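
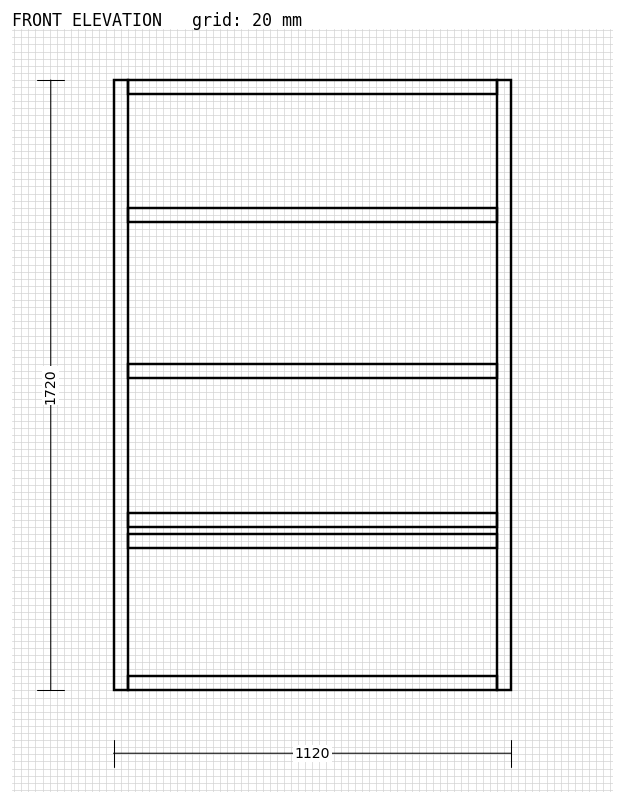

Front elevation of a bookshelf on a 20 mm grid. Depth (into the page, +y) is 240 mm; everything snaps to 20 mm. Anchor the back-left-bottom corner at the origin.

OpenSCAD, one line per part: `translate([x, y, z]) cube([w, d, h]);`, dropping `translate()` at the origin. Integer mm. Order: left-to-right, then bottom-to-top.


cube([40, 240, 1720]);
translate([40, 0, 0]) cube([1040, 240, 40]);
translate([40, 0, 400]) cube([1040, 240, 40]);
translate([40, 0, 460]) cube([1040, 240, 40]);
translate([40, 0, 880]) cube([1040, 240, 40]);
translate([40, 0, 1320]) cube([1040, 240, 40]);
translate([40, 0, 1680]) cube([1040, 240, 40]);
translate([1080, 0, 0]) cube([40, 240, 1720]);


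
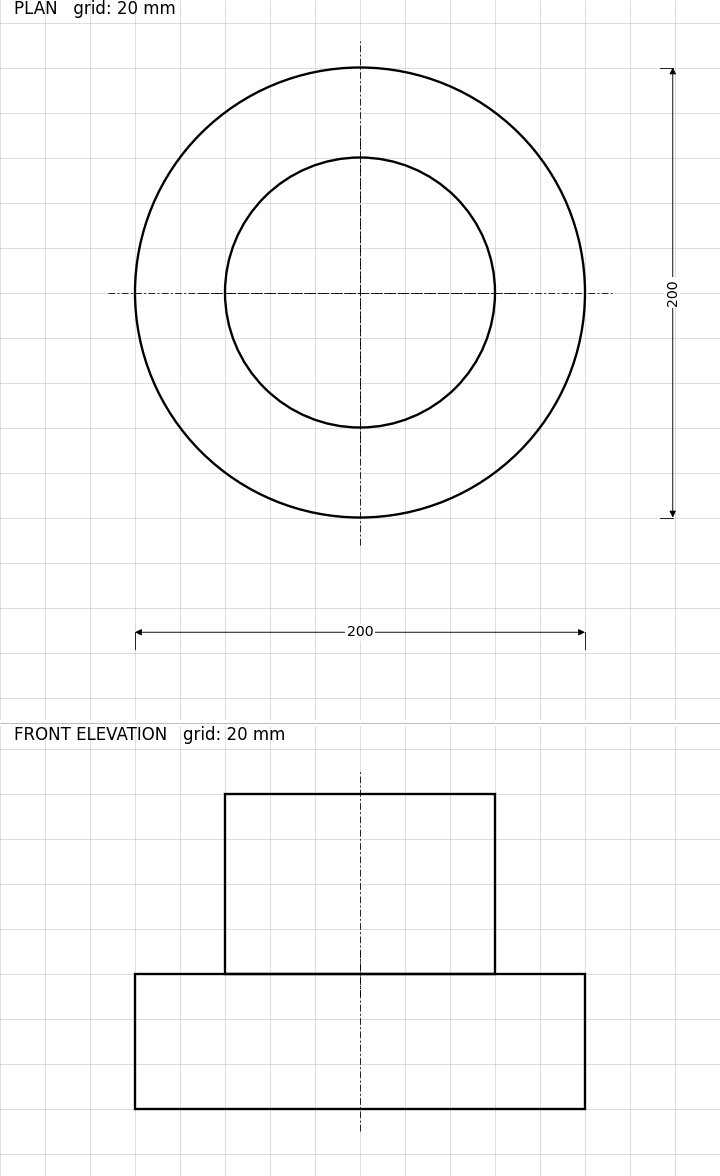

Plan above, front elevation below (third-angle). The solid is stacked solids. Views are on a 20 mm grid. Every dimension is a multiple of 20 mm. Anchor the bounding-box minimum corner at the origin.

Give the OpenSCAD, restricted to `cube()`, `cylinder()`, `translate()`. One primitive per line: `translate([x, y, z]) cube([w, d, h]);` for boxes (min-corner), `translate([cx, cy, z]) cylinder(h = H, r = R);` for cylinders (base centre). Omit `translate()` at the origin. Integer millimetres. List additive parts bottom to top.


translate([100, 100, 0]) cylinder(h = 60, r = 100);
translate([100, 100, 60]) cylinder(h = 80, r = 60);


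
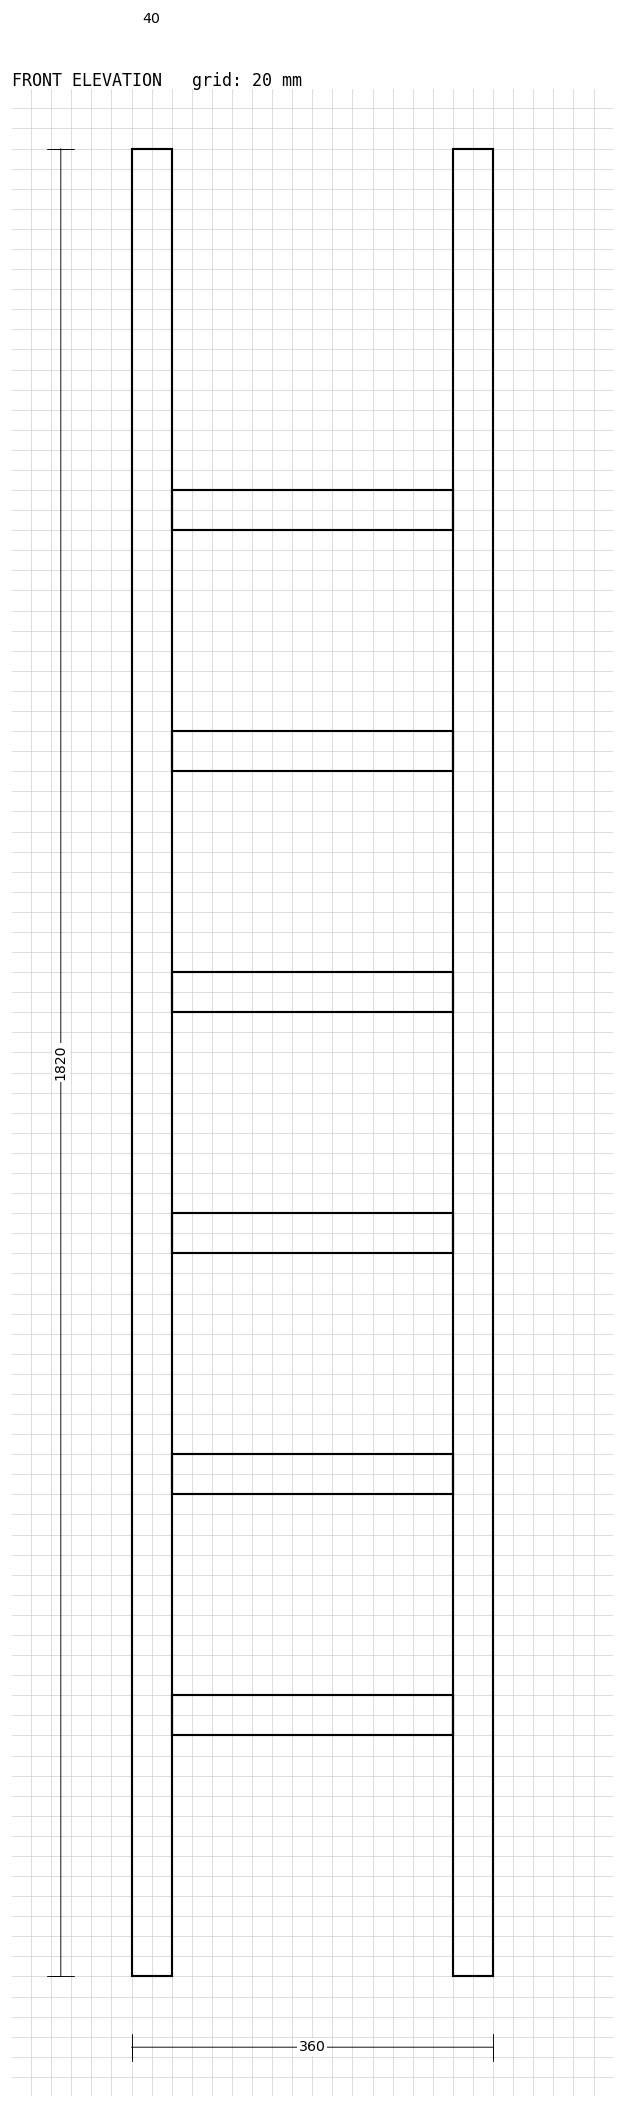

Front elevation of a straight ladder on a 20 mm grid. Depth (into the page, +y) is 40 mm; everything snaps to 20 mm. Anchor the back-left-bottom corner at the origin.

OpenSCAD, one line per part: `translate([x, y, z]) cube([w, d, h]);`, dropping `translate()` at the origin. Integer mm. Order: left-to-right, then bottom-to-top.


cube([40, 40, 1820]);
translate([40, 0, 240]) cube([280, 40, 40]);
translate([40, 0, 480]) cube([280, 40, 40]);
translate([40, 0, 720]) cube([280, 40, 40]);
translate([40, 0, 960]) cube([280, 40, 40]);
translate([40, 0, 1200]) cube([280, 40, 40]);
translate([40, 0, 1440]) cube([280, 40, 40]);
translate([320, 0, 0]) cube([40, 40, 1820]);


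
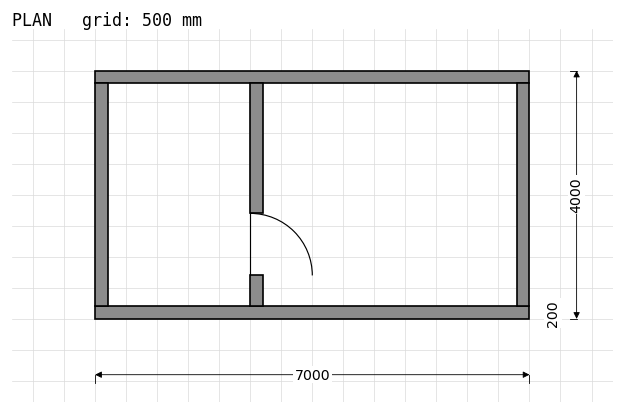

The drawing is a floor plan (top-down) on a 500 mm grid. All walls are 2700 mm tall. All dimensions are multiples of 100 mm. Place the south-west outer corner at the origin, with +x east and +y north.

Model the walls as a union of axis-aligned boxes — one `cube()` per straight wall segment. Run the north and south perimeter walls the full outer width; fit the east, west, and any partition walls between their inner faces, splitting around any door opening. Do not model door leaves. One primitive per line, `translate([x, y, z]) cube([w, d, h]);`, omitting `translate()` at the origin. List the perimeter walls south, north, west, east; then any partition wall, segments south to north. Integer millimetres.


cube([7000, 200, 2700]);
translate([0, 3800, 0]) cube([7000, 200, 2700]);
translate([0, 200, 0]) cube([200, 3600, 2700]);
translate([6800, 200, 0]) cube([200, 3600, 2700]);
translate([2500, 200, 0]) cube([200, 500, 2700]);
translate([2500, 1700, 0]) cube([200, 2100, 2700]);


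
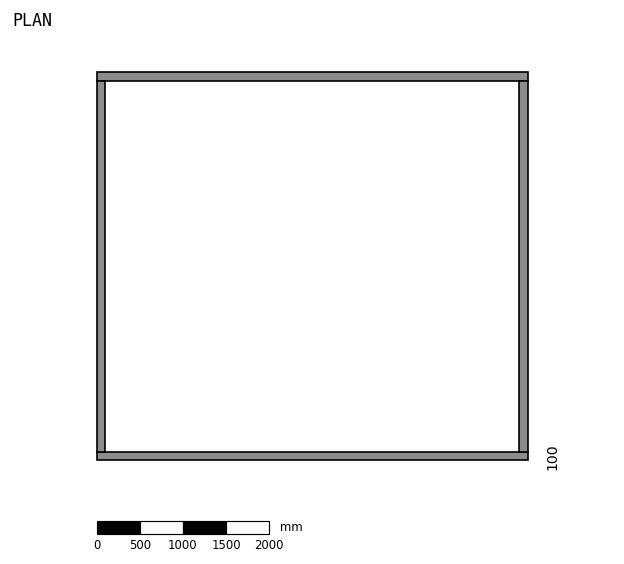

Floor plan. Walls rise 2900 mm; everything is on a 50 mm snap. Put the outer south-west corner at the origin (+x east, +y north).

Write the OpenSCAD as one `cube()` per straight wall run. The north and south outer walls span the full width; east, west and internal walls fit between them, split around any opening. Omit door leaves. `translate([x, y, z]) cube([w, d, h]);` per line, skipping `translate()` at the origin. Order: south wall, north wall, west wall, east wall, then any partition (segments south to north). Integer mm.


cube([5000, 100, 2900]);
translate([0, 4400, 0]) cube([5000, 100, 2900]);
translate([0, 100, 0]) cube([100, 4300, 2900]);
translate([4900, 100, 0]) cube([100, 4300, 2900]);


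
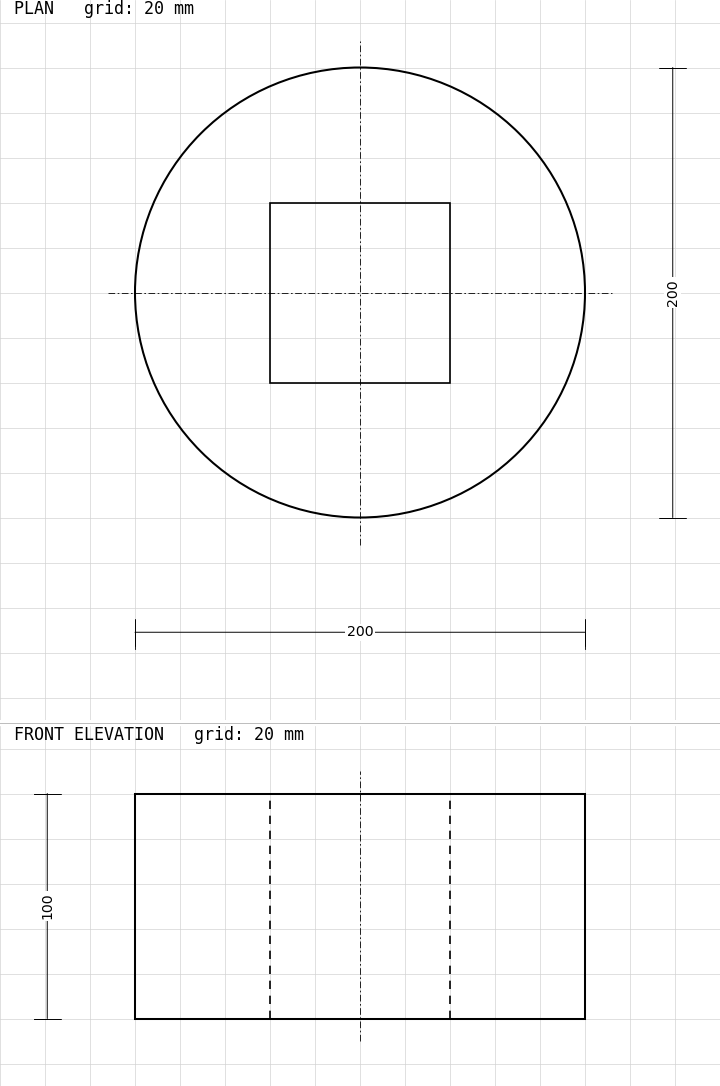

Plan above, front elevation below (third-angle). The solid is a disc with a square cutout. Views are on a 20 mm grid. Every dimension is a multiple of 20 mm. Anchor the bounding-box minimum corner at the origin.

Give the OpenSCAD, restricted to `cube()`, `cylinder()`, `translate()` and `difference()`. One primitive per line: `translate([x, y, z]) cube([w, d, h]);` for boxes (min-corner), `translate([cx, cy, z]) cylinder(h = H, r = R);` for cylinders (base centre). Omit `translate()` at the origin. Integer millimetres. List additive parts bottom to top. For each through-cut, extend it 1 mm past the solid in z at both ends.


difference() {
  translate([100, 100, 0]) cylinder(h = 100, r = 100);
  translate([60, 60, -1]) cube([80, 80, 102]);
}


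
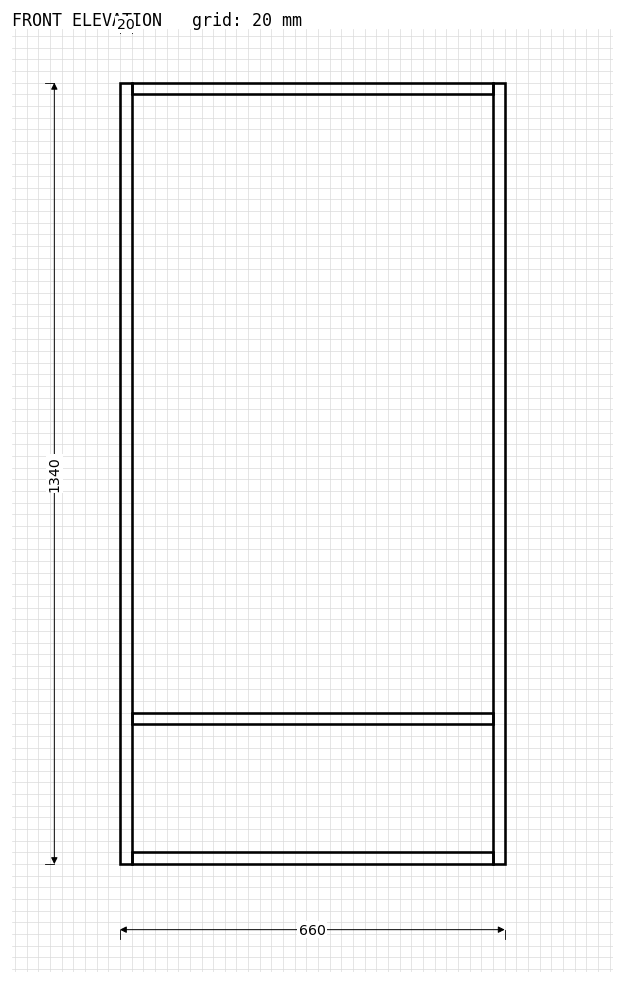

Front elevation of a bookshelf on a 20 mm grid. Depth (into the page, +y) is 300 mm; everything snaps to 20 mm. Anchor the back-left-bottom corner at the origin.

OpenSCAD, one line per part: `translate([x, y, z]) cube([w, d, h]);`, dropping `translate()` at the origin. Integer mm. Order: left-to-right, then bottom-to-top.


cube([20, 300, 1340]);
translate([20, 0, 0]) cube([620, 300, 20]);
translate([20, 0, 240]) cube([620, 300, 20]);
translate([20, 0, 1320]) cube([620, 300, 20]);
translate([640, 0, 0]) cube([20, 300, 1340]);


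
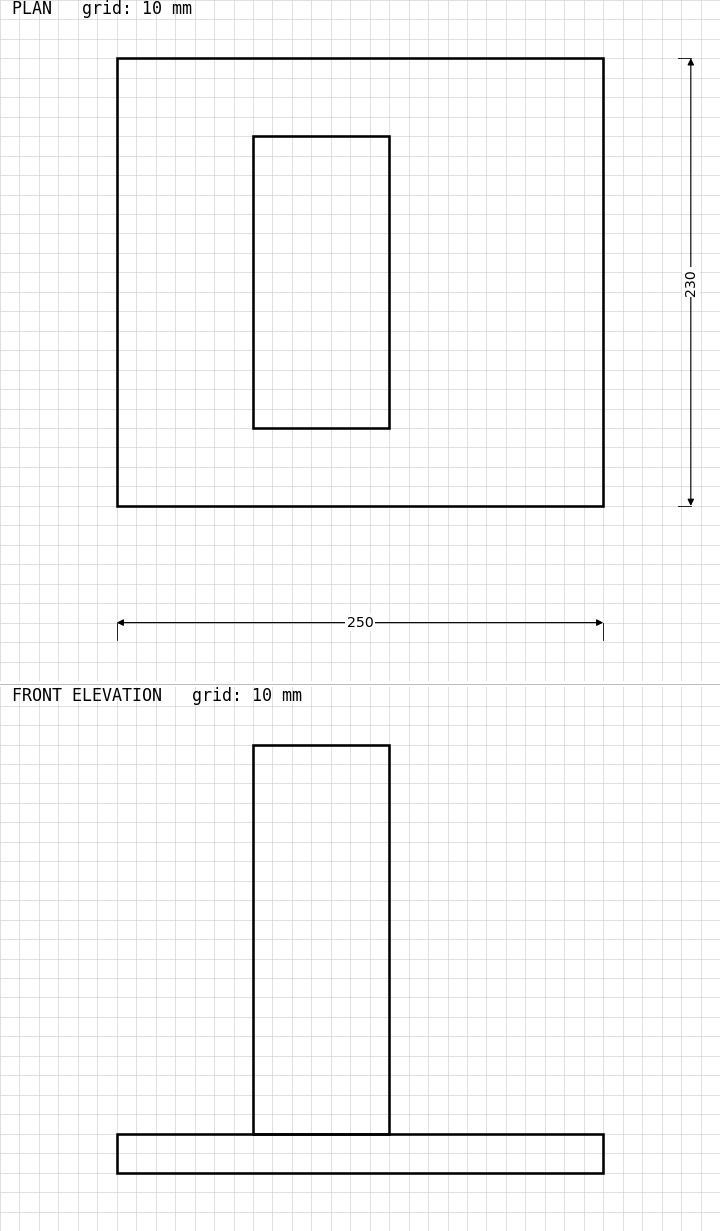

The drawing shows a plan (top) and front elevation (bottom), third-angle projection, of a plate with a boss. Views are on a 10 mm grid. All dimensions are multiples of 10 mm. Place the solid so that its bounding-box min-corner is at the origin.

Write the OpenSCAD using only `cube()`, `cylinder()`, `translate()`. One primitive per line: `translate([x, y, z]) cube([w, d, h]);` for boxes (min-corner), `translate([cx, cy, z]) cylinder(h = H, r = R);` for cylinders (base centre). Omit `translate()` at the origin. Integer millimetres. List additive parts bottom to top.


cube([250, 230, 20]);
translate([70, 40, 20]) cube([70, 150, 200]);


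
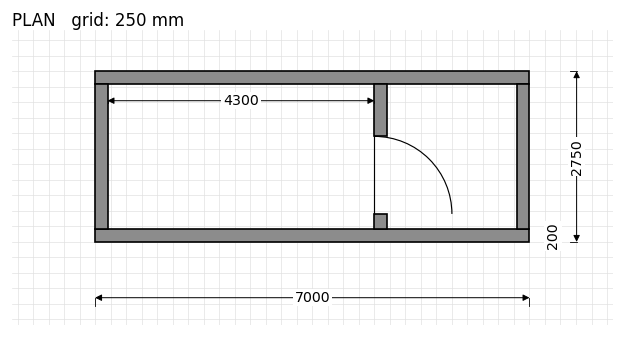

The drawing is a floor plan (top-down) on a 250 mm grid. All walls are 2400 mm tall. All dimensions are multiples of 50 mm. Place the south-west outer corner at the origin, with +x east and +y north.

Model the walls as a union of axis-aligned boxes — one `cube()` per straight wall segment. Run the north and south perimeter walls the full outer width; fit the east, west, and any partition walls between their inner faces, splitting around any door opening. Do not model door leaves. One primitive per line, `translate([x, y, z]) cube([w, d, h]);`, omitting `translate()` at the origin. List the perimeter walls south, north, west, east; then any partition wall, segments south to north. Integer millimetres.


cube([7000, 200, 2400]);
translate([0, 2550, 0]) cube([7000, 200, 2400]);
translate([0, 200, 0]) cube([200, 2350, 2400]);
translate([6800, 200, 0]) cube([200, 2350, 2400]);
translate([4500, 200, 0]) cube([200, 250, 2400]);
translate([4500, 1700, 0]) cube([200, 850, 2400]);


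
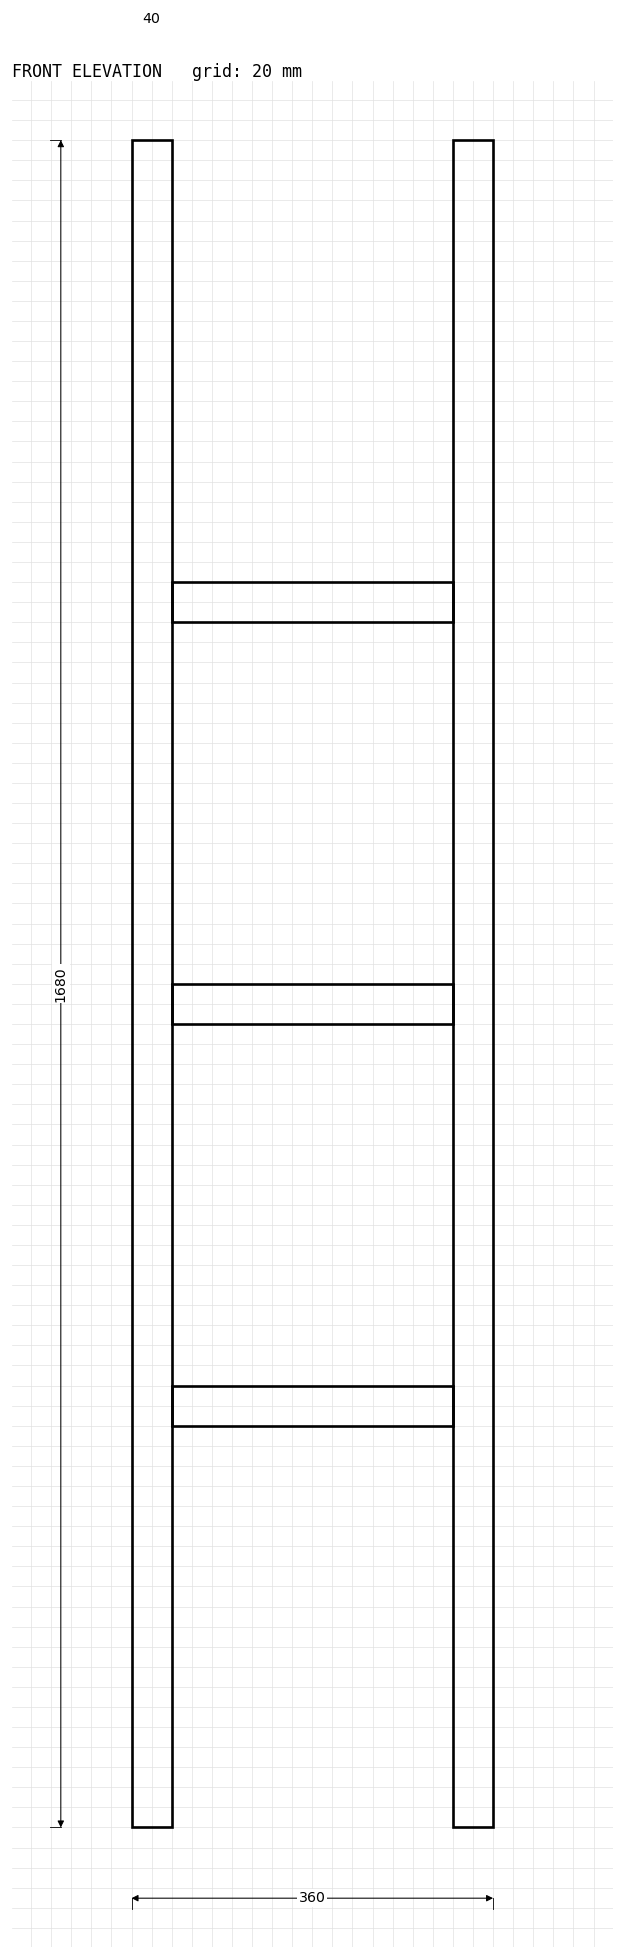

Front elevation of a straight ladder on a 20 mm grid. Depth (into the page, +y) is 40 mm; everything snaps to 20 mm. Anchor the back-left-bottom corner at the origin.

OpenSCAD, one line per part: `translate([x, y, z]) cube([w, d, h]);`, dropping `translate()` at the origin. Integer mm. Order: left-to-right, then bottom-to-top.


cube([40, 40, 1680]);
translate([40, 0, 400]) cube([280, 40, 40]);
translate([40, 0, 800]) cube([280, 40, 40]);
translate([40, 0, 1200]) cube([280, 40, 40]);
translate([320, 0, 0]) cube([40, 40, 1680]);


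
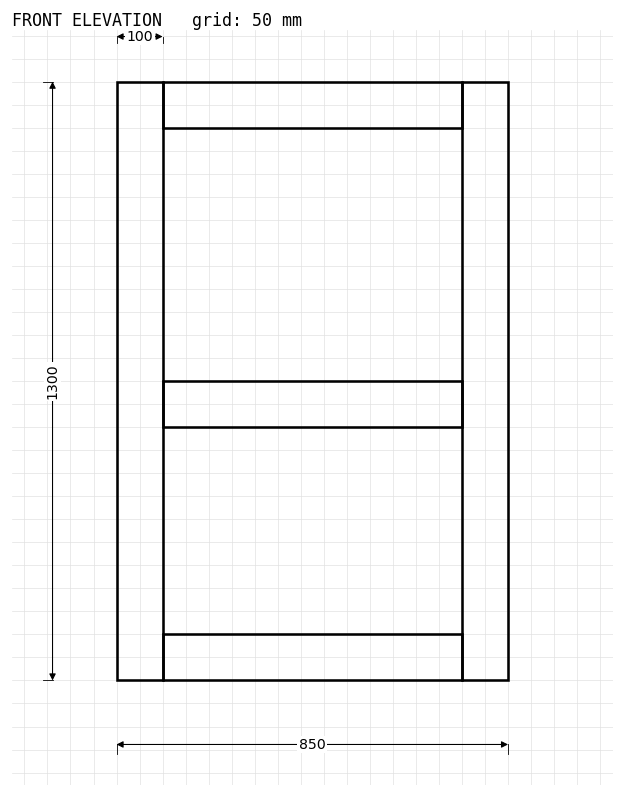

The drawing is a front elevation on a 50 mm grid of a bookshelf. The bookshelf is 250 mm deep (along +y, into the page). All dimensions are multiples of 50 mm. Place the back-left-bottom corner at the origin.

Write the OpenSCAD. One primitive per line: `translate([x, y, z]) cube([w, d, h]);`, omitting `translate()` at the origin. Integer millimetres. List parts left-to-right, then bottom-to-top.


cube([100, 250, 1300]);
translate([100, 0, 0]) cube([650, 250, 100]);
translate([100, 0, 550]) cube([650, 250, 100]);
translate([100, 0, 1200]) cube([650, 250, 100]);
translate([750, 0, 0]) cube([100, 250, 1300]);


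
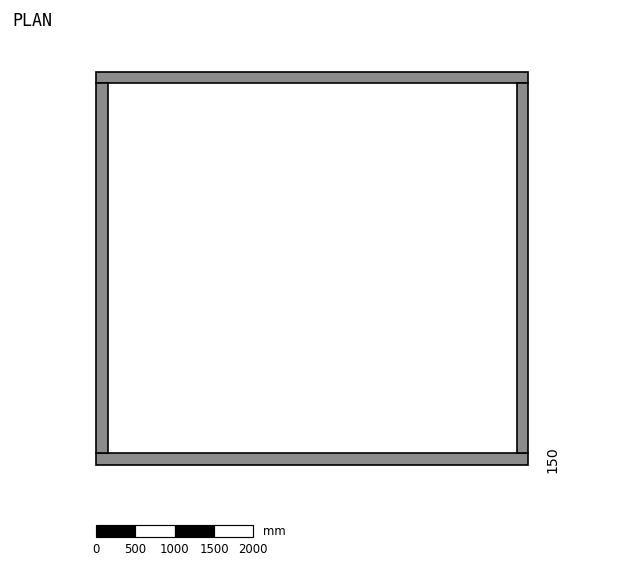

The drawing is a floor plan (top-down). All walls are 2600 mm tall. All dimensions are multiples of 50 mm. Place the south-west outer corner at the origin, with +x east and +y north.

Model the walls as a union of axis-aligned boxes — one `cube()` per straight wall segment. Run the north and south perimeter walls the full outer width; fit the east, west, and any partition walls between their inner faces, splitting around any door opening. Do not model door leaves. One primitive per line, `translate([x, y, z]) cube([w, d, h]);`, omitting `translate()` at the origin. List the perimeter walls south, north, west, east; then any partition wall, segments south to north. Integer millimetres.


cube([5500, 150, 2600]);
translate([0, 4850, 0]) cube([5500, 150, 2600]);
translate([0, 150, 0]) cube([150, 4700, 2600]);
translate([5350, 150, 0]) cube([150, 4700, 2600]);


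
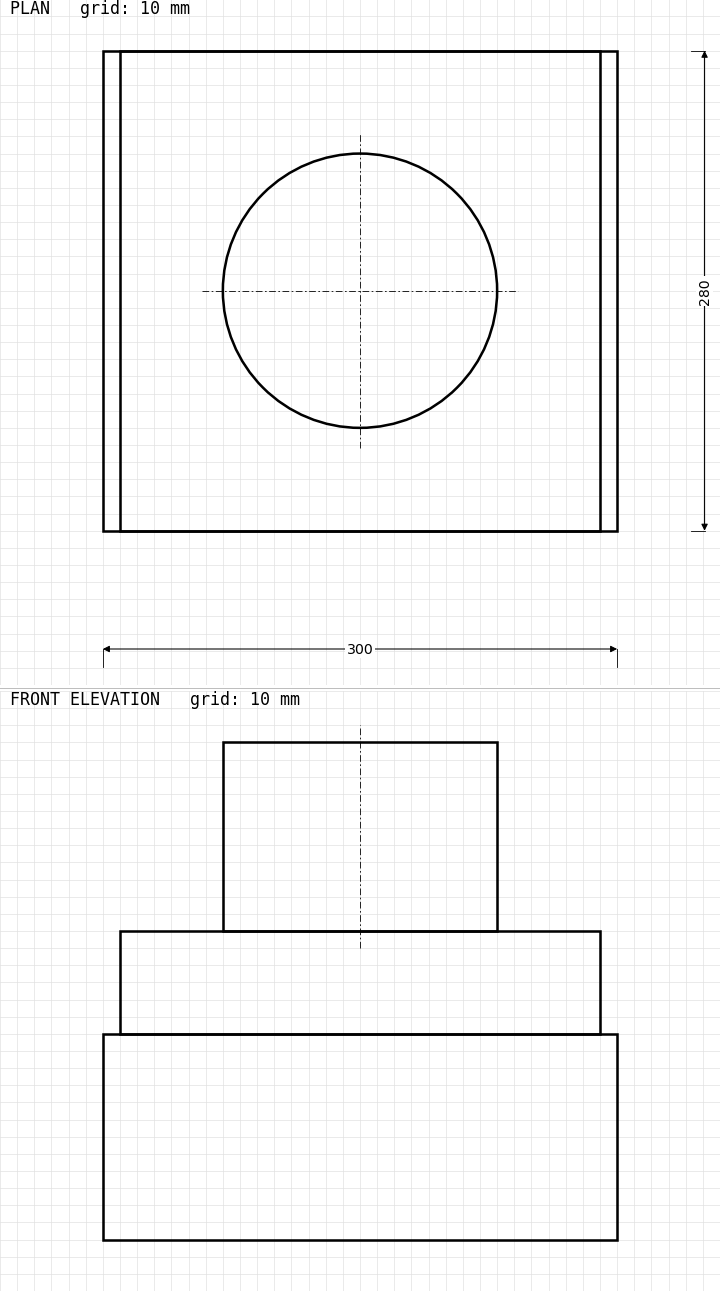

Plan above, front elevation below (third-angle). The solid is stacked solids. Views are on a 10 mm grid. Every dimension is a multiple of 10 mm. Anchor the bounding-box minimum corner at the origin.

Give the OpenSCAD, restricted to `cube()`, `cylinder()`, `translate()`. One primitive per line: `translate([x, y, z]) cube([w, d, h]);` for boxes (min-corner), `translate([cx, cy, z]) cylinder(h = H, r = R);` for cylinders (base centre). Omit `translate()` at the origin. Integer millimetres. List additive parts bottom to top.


cube([300, 280, 120]);
translate([10, 0, 120]) cube([280, 280, 60]);
translate([150, 140, 180]) cylinder(h = 110, r = 80);


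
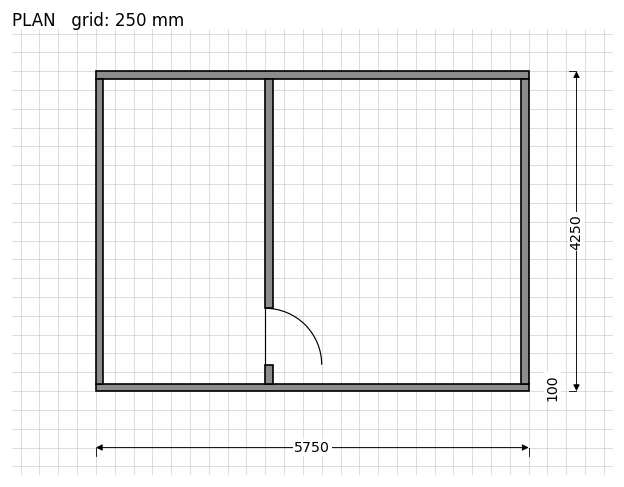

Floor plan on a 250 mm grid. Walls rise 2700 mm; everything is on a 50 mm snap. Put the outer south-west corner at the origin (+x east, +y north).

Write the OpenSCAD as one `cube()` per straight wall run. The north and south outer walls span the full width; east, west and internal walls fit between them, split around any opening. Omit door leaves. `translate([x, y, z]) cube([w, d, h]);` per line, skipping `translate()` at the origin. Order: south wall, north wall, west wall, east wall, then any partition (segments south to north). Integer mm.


cube([5750, 100, 2700]);
translate([0, 4150, 0]) cube([5750, 100, 2700]);
translate([0, 100, 0]) cube([100, 4050, 2700]);
translate([5650, 100, 0]) cube([100, 4050, 2700]);
translate([2250, 100, 0]) cube([100, 250, 2700]);
translate([2250, 1100, 0]) cube([100, 3050, 2700]);


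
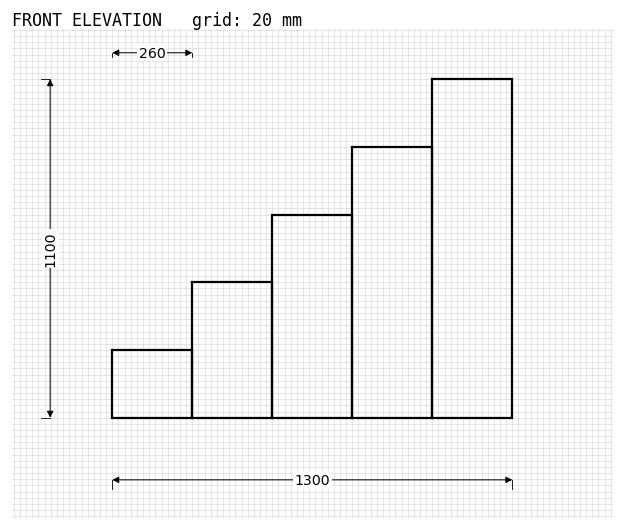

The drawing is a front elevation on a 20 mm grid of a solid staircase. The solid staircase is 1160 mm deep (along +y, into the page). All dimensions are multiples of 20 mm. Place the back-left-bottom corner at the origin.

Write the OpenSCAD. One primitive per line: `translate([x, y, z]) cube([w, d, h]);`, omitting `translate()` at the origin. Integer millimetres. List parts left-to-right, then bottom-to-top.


cube([260, 1160, 220]);
translate([260, 0, 0]) cube([260, 1160, 440]);
translate([520, 0, 0]) cube([260, 1160, 660]);
translate([780, 0, 0]) cube([260, 1160, 880]);
translate([1040, 0, 0]) cube([260, 1160, 1100]);


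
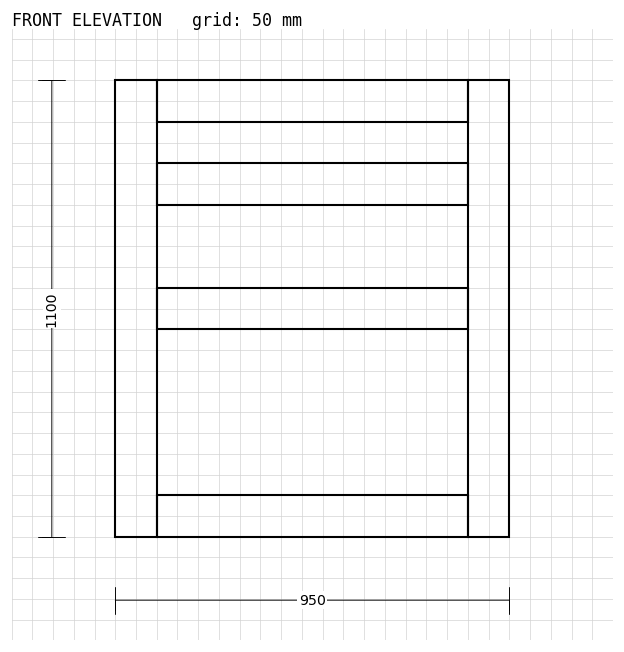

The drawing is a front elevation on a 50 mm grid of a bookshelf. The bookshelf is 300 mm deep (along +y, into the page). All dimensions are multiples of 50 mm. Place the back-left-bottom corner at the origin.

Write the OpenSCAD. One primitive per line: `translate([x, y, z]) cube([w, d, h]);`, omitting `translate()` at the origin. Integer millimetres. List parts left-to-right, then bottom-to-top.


cube([100, 300, 1100]);
translate([100, 0, 0]) cube([750, 300, 100]);
translate([100, 0, 500]) cube([750, 300, 100]);
translate([100, 0, 800]) cube([750, 300, 100]);
translate([100, 0, 1000]) cube([750, 300, 100]);
translate([850, 0, 0]) cube([100, 300, 1100]);


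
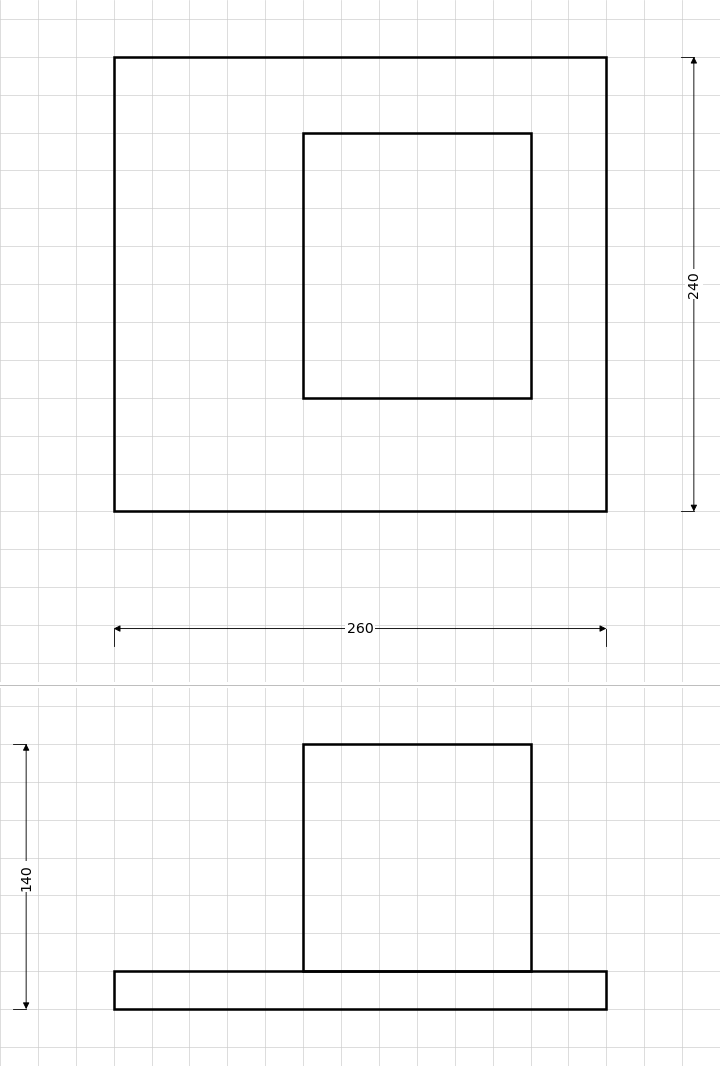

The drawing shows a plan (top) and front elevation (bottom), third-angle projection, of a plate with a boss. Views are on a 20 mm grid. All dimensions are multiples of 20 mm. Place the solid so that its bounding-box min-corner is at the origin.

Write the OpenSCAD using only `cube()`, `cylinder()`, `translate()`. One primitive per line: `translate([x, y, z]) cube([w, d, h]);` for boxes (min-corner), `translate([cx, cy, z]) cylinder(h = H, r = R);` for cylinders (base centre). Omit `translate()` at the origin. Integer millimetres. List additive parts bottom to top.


cube([260, 240, 20]);
translate([100, 60, 20]) cube([120, 140, 120]);


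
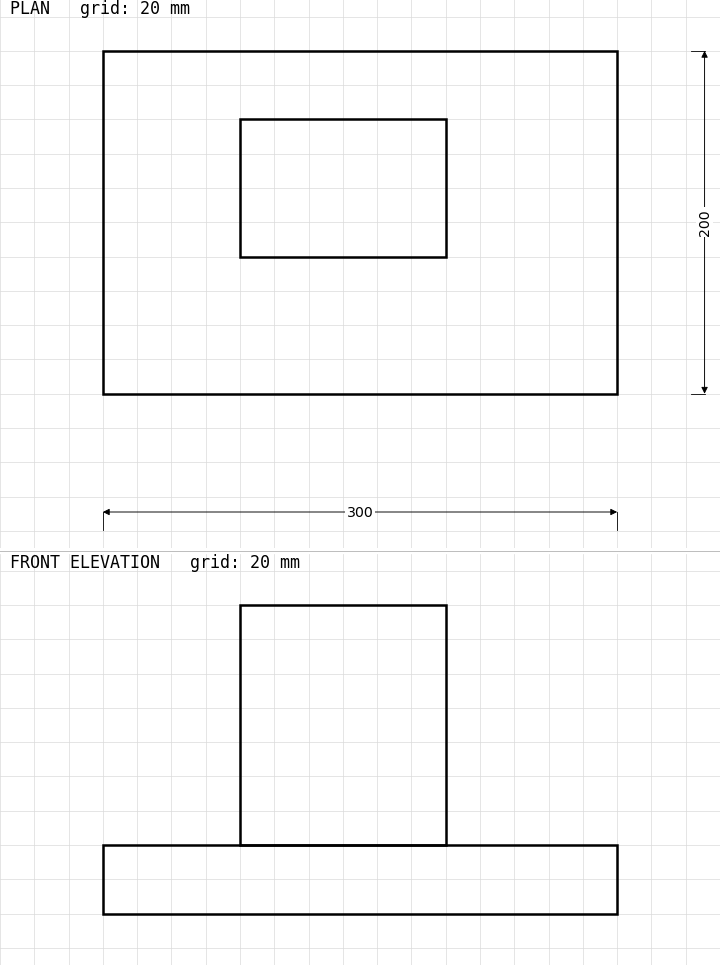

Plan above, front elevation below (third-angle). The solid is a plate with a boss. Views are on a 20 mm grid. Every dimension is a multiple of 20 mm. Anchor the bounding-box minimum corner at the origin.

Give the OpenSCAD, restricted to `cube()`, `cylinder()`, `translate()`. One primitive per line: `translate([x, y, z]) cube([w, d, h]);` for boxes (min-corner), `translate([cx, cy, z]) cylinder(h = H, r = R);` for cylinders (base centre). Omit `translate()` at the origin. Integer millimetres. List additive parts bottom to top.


cube([300, 200, 40]);
translate([80, 80, 40]) cube([120, 80, 140]);


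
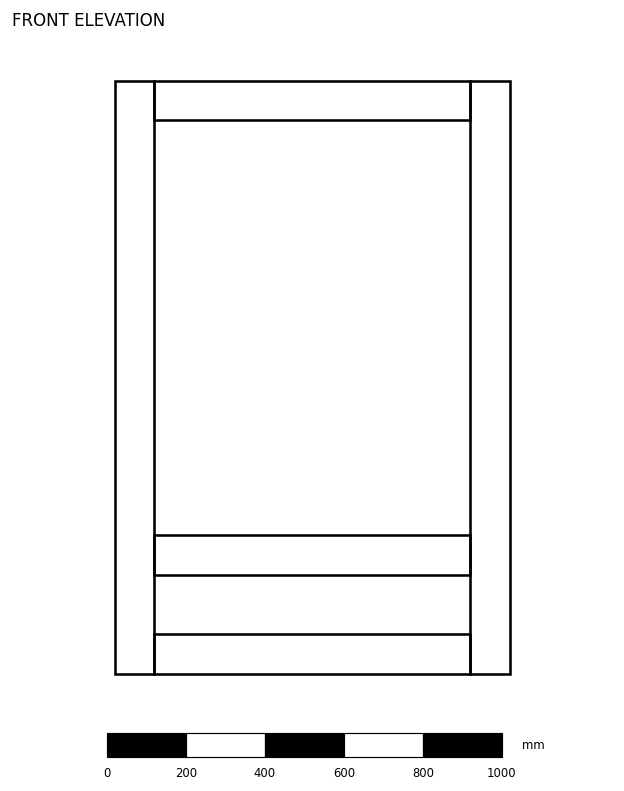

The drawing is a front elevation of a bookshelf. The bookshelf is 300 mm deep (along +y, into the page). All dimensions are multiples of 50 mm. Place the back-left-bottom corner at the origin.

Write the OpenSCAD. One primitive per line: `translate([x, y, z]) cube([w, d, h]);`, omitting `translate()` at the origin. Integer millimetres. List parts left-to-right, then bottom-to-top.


cube([100, 300, 1500]);
translate([100, 0, 0]) cube([800, 300, 100]);
translate([100, 0, 250]) cube([800, 300, 100]);
translate([100, 0, 1400]) cube([800, 300, 100]);
translate([900, 0, 0]) cube([100, 300, 1500]);


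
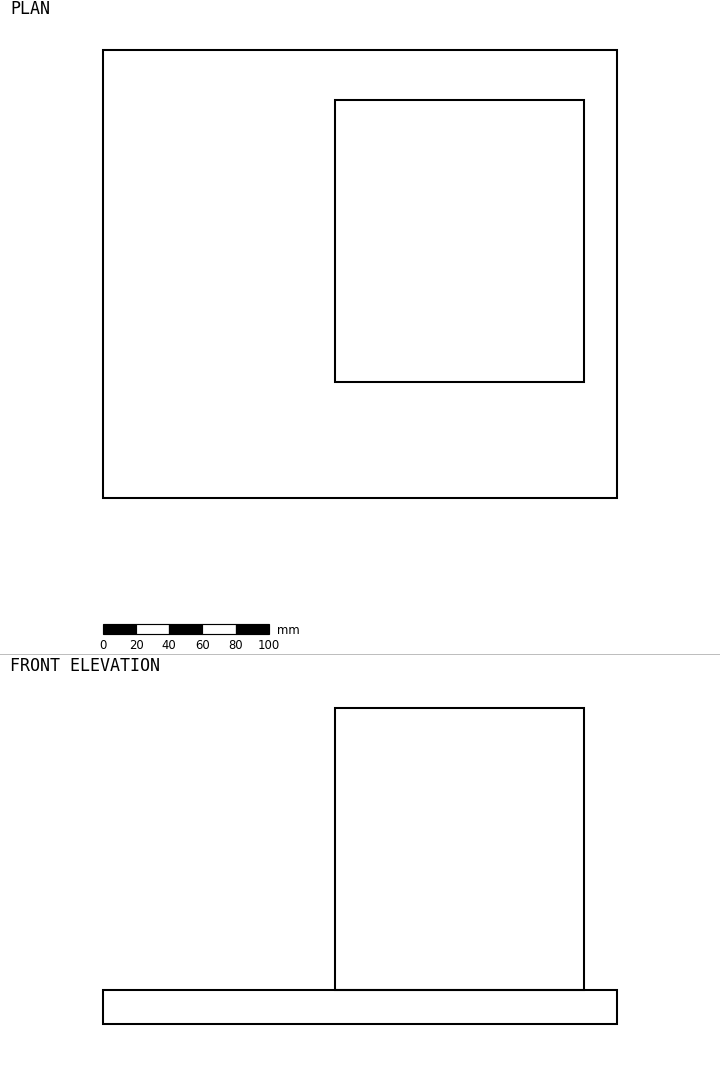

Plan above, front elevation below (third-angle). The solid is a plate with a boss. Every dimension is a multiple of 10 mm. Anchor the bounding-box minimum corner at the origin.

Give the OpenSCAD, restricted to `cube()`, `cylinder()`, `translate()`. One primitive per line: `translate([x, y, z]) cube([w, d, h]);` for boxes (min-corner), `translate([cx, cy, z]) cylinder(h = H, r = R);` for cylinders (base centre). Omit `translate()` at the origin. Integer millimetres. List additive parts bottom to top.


cube([310, 270, 20]);
translate([140, 70, 20]) cube([150, 170, 170]);


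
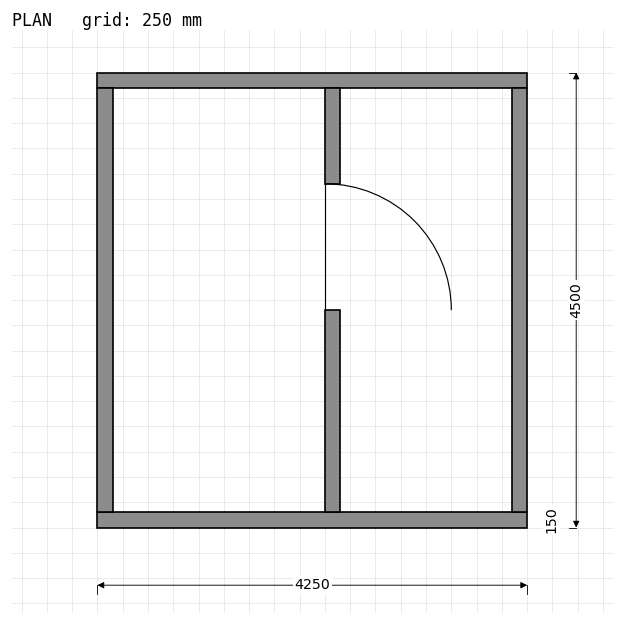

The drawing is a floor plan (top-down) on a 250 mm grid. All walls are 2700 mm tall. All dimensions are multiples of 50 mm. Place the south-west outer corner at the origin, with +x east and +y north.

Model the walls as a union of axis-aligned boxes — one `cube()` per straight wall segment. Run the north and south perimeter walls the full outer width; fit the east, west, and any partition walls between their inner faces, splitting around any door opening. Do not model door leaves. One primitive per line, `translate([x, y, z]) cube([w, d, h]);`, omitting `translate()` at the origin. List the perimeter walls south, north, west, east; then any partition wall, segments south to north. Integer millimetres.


cube([4250, 150, 2700]);
translate([0, 4350, 0]) cube([4250, 150, 2700]);
translate([0, 150, 0]) cube([150, 4200, 2700]);
translate([4100, 150, 0]) cube([150, 4200, 2700]);
translate([2250, 150, 0]) cube([150, 2000, 2700]);
translate([2250, 3400, 0]) cube([150, 950, 2700]);


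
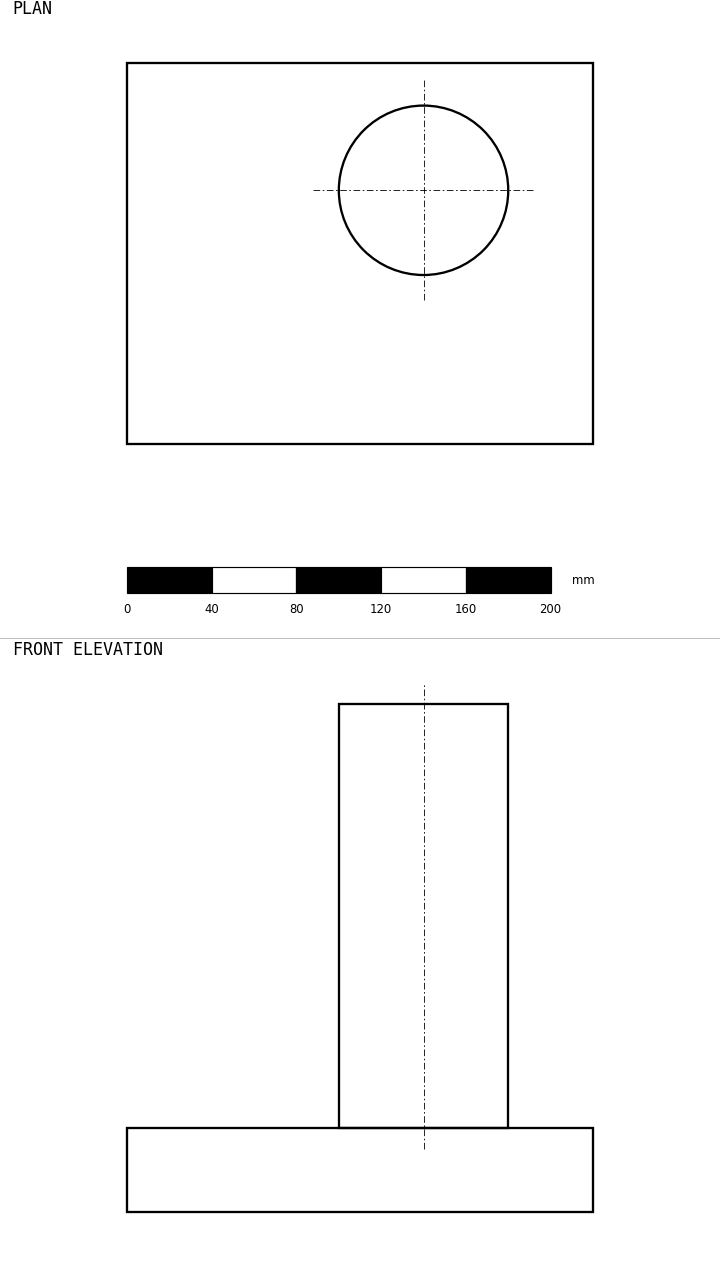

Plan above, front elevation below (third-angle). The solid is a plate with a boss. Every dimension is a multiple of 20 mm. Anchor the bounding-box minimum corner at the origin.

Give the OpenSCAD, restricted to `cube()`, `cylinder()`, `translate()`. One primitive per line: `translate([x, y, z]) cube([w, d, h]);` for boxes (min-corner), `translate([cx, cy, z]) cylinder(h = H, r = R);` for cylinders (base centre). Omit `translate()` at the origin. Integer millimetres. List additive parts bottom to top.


cube([220, 180, 40]);
translate([140, 120, 40]) cylinder(h = 200, r = 40);


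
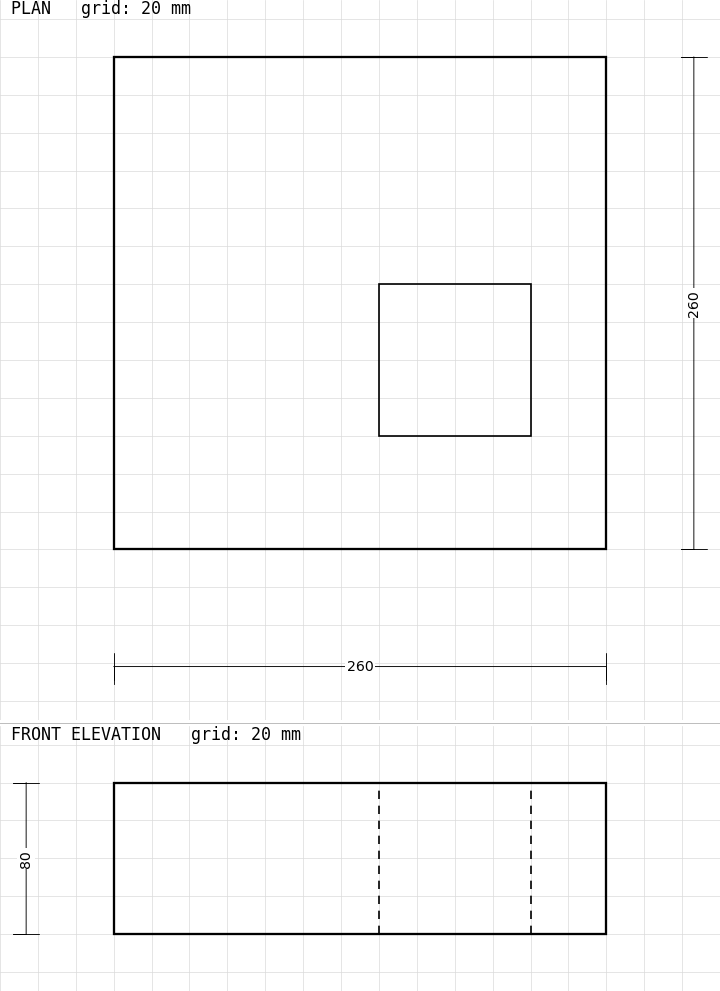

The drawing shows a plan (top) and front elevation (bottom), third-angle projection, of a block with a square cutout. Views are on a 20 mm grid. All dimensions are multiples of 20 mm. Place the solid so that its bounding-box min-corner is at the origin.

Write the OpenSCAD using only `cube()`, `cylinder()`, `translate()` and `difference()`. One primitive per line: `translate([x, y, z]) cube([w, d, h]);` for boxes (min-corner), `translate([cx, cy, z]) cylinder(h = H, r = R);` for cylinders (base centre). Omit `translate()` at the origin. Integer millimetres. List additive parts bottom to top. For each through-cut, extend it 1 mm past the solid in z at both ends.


difference() {
  cube([260, 260, 80]);
  translate([140, 60, -1]) cube([80, 80, 82]);
}


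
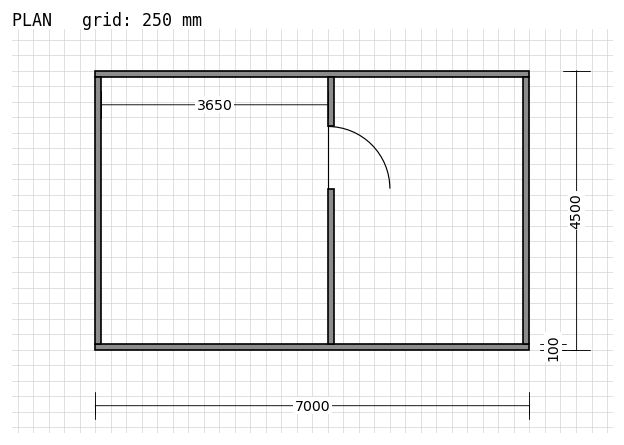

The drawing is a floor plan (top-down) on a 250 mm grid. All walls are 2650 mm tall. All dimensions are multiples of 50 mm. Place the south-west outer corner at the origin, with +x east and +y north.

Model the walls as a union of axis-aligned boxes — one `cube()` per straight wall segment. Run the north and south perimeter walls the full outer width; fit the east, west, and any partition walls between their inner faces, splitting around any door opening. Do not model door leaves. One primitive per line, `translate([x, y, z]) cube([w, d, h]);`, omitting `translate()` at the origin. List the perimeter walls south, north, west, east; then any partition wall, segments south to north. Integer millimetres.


cube([7000, 100, 2650]);
translate([0, 4400, 0]) cube([7000, 100, 2650]);
translate([0, 100, 0]) cube([100, 4300, 2650]);
translate([6900, 100, 0]) cube([100, 4300, 2650]);
translate([3750, 100, 0]) cube([100, 2500, 2650]);
translate([3750, 3600, 0]) cube([100, 800, 2650]);


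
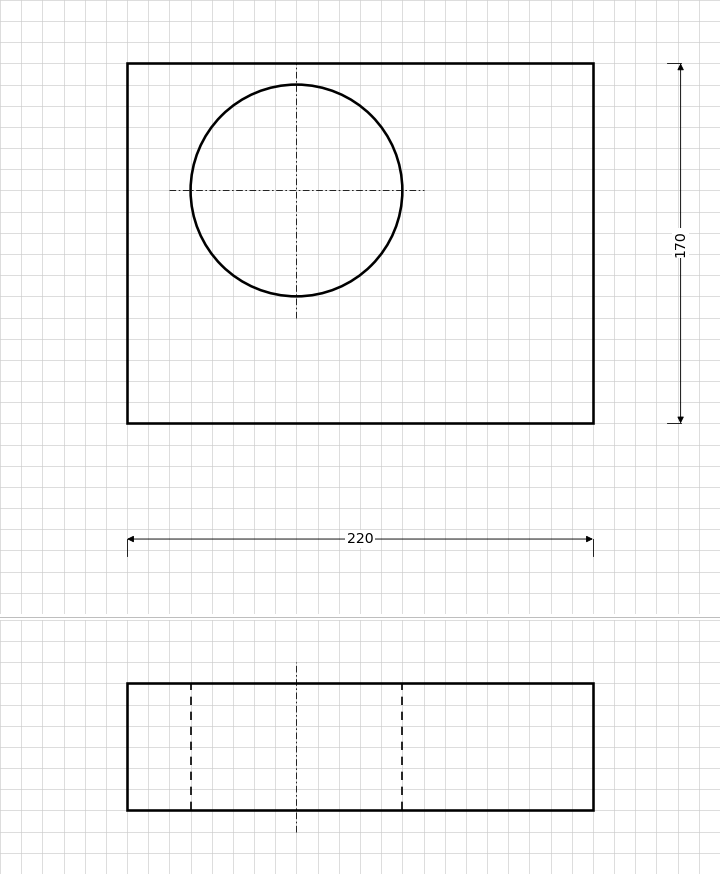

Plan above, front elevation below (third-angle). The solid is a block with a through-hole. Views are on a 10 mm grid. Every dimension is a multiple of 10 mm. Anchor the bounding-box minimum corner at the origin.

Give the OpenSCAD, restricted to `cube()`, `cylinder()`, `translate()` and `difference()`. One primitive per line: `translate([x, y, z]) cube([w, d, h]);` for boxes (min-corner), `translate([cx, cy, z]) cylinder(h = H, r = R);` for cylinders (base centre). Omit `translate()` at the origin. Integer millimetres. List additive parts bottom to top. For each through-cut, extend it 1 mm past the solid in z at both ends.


difference() {
  cube([220, 170, 60]);
  translate([80, 110, -1]) cylinder(h = 62, r = 50);
}


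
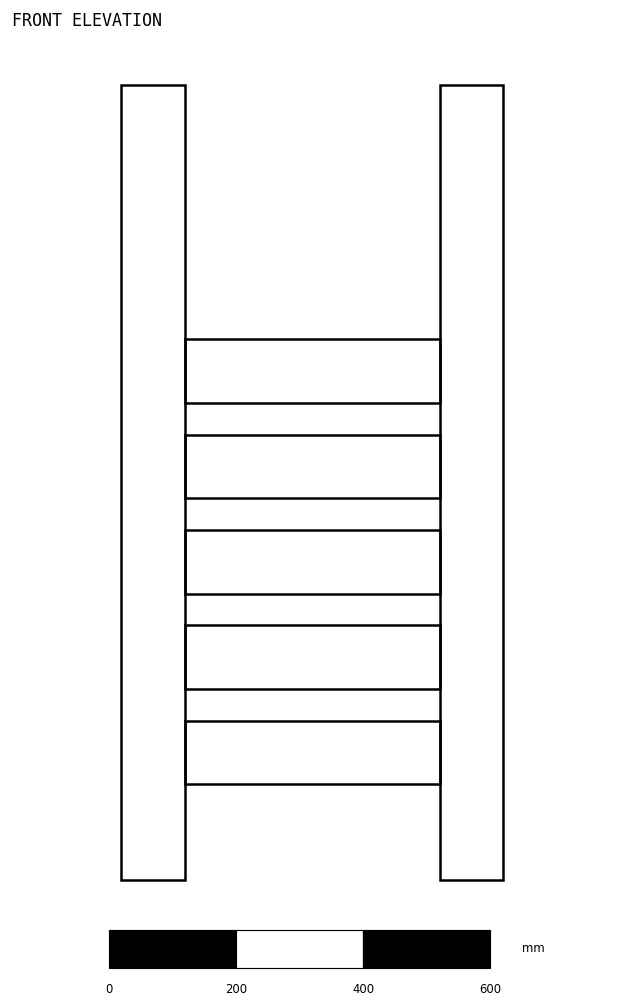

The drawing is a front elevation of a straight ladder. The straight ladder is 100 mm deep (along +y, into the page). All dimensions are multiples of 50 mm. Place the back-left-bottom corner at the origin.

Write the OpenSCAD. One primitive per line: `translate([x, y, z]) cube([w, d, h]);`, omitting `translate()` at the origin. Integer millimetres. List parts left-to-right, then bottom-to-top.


cube([100, 100, 1250]);
translate([100, 0, 150]) cube([400, 100, 100]);
translate([100, 0, 300]) cube([400, 100, 100]);
translate([100, 0, 450]) cube([400, 100, 100]);
translate([100, 0, 600]) cube([400, 100, 100]);
translate([100, 0, 750]) cube([400, 100, 100]);
translate([500, 0, 0]) cube([100, 100, 1250]);


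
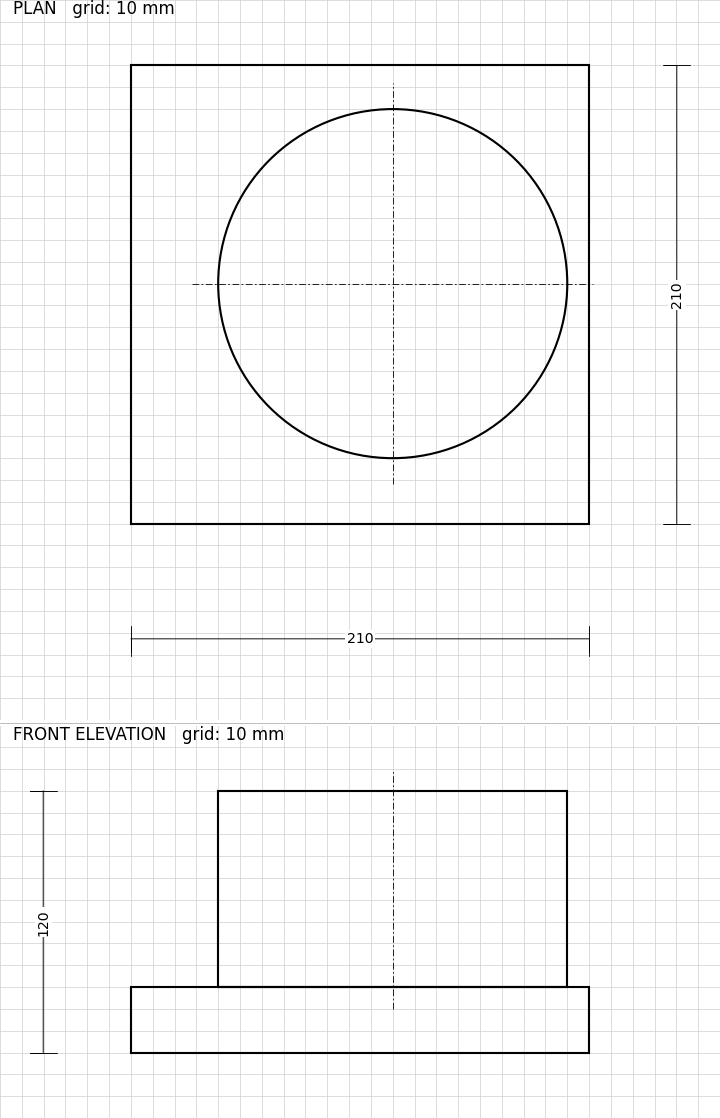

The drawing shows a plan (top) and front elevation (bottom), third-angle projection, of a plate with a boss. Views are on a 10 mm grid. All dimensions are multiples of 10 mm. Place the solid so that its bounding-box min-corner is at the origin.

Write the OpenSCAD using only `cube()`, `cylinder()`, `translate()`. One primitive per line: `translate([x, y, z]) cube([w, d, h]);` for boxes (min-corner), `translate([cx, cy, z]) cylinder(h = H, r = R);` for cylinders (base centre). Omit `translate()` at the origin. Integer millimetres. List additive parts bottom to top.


cube([210, 210, 30]);
translate([120, 110, 30]) cylinder(h = 90, r = 80);


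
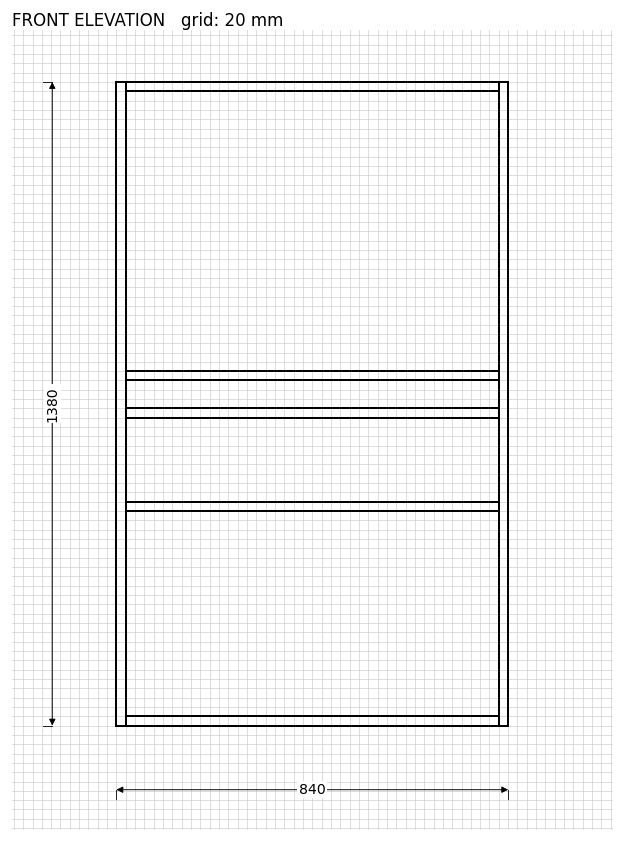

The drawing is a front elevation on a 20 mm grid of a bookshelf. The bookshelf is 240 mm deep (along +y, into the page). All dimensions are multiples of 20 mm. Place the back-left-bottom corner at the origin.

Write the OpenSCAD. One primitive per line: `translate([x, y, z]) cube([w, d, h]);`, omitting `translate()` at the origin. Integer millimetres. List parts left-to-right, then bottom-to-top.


cube([20, 240, 1380]);
translate([20, 0, 0]) cube([800, 240, 20]);
translate([20, 0, 460]) cube([800, 240, 20]);
translate([20, 0, 660]) cube([800, 240, 20]);
translate([20, 0, 740]) cube([800, 240, 20]);
translate([20, 0, 1360]) cube([800, 240, 20]);
translate([820, 0, 0]) cube([20, 240, 1380]);


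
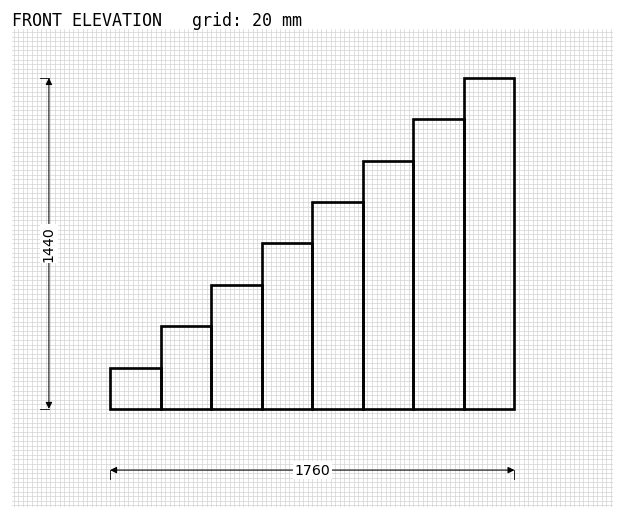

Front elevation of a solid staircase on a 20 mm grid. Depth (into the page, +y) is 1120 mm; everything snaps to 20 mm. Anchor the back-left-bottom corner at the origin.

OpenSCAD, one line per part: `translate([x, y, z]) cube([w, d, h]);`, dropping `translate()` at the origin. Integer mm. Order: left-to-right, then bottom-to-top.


cube([220, 1120, 180]);
translate([220, 0, 0]) cube([220, 1120, 360]);
translate([440, 0, 0]) cube([220, 1120, 540]);
translate([660, 0, 0]) cube([220, 1120, 720]);
translate([880, 0, 0]) cube([220, 1120, 900]);
translate([1100, 0, 0]) cube([220, 1120, 1080]);
translate([1320, 0, 0]) cube([220, 1120, 1260]);
translate([1540, 0, 0]) cube([220, 1120, 1440]);


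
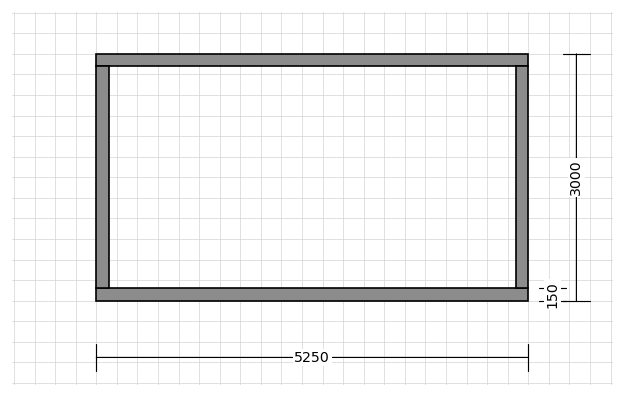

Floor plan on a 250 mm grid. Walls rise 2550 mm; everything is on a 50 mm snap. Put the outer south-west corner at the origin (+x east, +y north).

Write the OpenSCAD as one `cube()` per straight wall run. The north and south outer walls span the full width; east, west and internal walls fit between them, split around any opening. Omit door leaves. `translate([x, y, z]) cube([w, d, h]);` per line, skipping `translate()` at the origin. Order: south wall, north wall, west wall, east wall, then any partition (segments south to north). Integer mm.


cube([5250, 150, 2550]);
translate([0, 2850, 0]) cube([5250, 150, 2550]);
translate([0, 150, 0]) cube([150, 2700, 2550]);
translate([5100, 150, 0]) cube([150, 2700, 2550]);


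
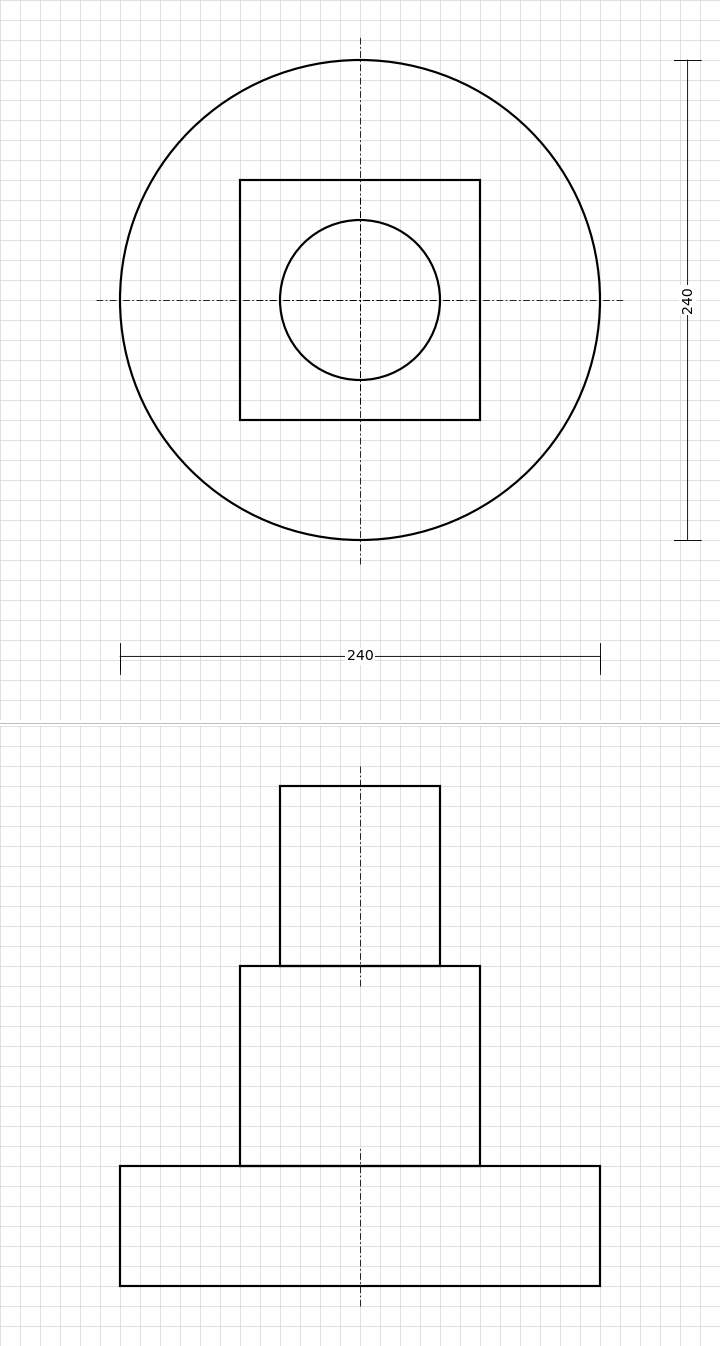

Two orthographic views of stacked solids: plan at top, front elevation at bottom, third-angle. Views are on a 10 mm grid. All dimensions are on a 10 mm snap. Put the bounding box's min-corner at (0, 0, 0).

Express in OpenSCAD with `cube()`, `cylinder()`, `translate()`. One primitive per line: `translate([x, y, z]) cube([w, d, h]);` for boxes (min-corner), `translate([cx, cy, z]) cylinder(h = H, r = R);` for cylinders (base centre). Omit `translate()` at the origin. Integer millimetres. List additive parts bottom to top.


translate([120, 120, 0]) cylinder(h = 60, r = 120);
translate([60, 60, 60]) cube([120, 120, 100]);
translate([120, 120, 160]) cylinder(h = 90, r = 40);


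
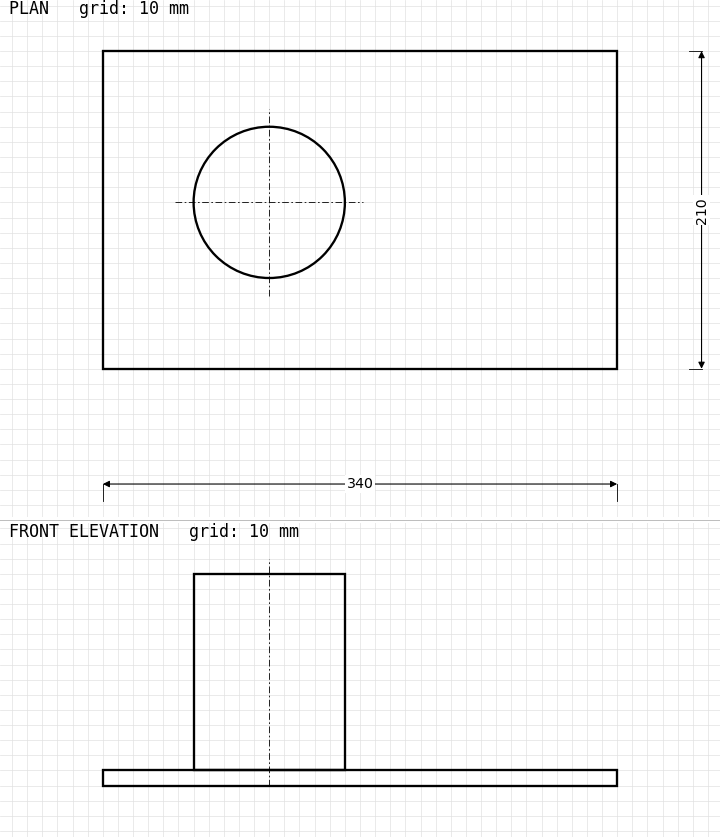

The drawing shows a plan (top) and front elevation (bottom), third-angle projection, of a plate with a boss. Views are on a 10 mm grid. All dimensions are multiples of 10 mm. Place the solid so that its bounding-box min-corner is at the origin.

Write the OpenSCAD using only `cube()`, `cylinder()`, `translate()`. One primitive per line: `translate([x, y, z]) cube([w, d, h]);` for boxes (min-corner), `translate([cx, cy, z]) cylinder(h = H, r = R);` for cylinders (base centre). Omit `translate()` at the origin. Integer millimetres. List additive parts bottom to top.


cube([340, 210, 10]);
translate([110, 110, 10]) cylinder(h = 130, r = 50);


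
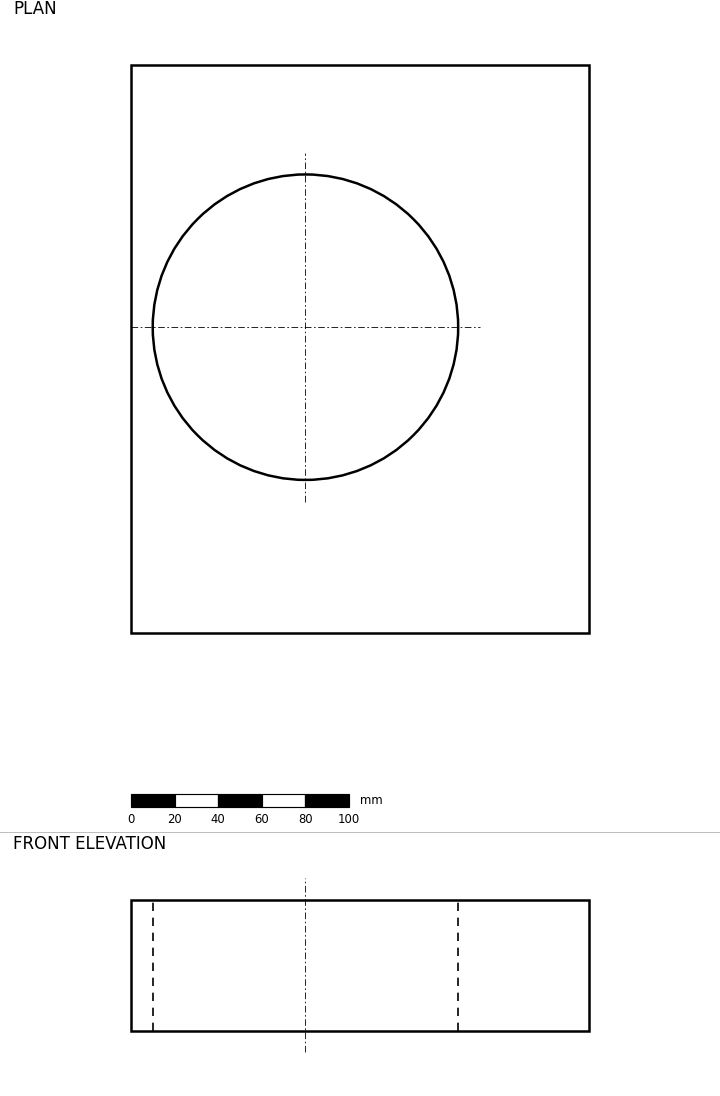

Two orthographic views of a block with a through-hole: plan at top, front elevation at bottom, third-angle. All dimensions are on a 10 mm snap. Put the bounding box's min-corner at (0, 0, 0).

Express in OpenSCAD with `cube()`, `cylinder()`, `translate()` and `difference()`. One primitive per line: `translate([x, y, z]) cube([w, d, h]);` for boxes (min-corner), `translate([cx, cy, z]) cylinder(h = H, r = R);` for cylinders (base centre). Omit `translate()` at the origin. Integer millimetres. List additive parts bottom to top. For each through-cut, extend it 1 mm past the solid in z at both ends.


difference() {
  cube([210, 260, 60]);
  translate([80, 140, -1]) cylinder(h = 62, r = 70);
}


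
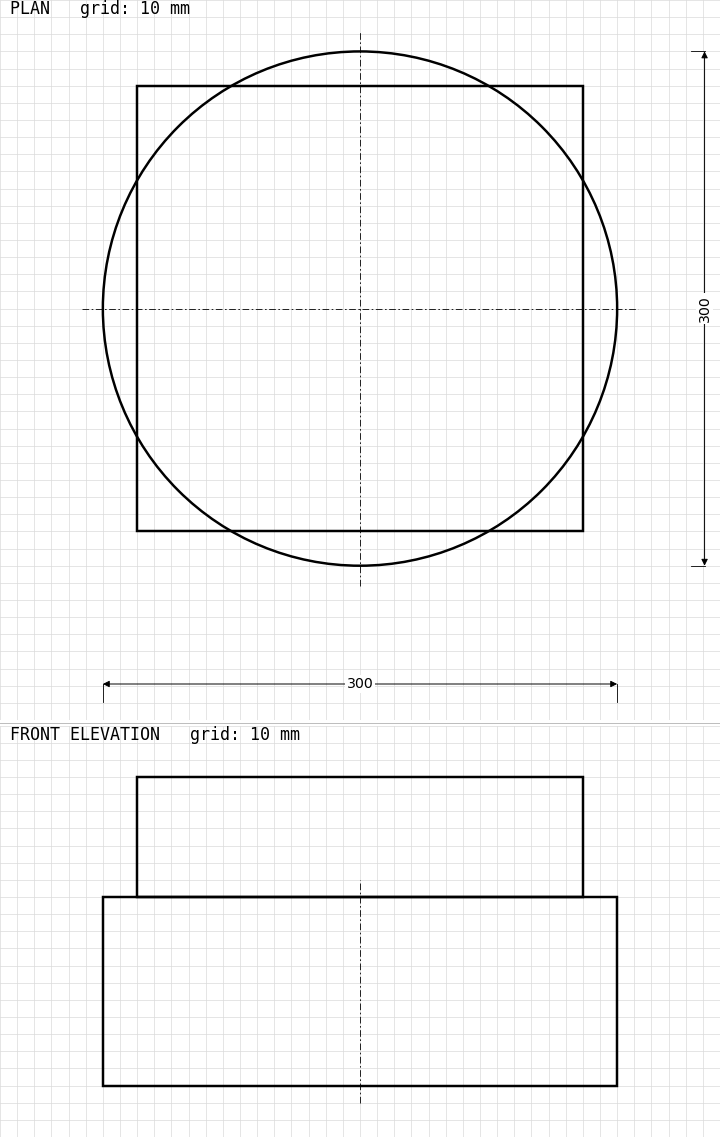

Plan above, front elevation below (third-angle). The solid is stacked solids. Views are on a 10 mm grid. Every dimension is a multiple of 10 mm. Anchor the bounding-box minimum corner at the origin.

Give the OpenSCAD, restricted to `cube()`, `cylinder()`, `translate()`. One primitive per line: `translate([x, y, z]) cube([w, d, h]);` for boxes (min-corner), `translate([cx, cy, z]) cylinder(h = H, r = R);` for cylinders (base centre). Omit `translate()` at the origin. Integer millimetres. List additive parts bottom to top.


translate([150, 150, 0]) cylinder(h = 110, r = 150);
translate([20, 20, 110]) cube([260, 260, 70]);


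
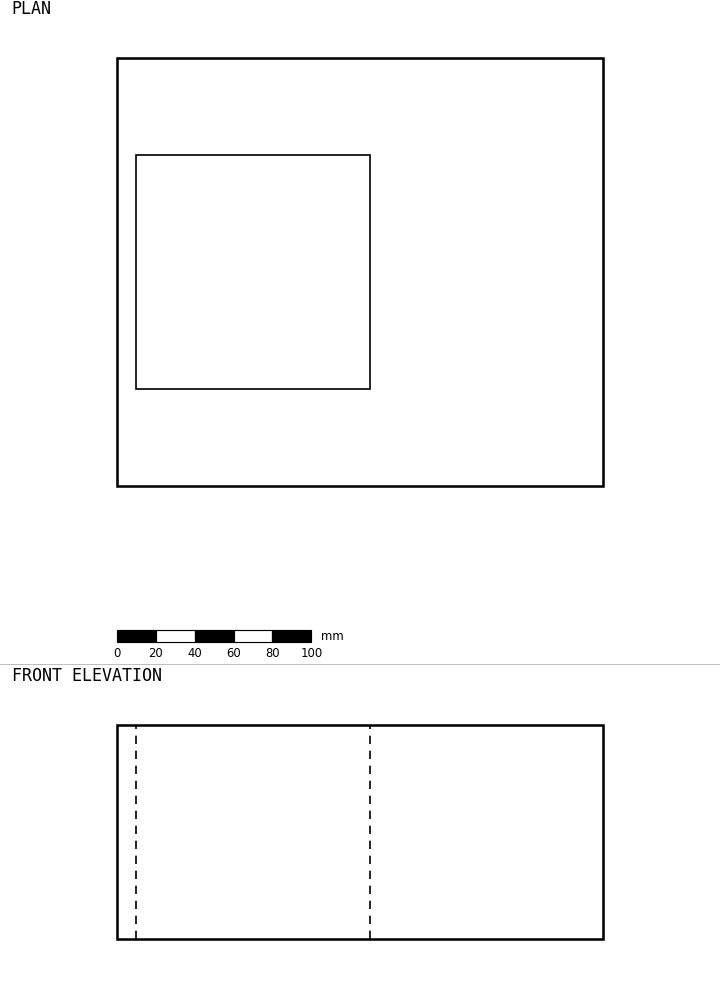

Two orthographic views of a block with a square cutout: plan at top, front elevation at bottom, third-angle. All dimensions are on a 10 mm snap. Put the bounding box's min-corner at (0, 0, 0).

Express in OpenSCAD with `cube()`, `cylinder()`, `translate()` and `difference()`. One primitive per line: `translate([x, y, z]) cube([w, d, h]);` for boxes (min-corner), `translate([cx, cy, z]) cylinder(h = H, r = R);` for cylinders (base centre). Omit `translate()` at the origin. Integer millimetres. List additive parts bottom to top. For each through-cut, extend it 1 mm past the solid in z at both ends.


difference() {
  cube([250, 220, 110]);
  translate([10, 50, -1]) cube([120, 120, 112]);
}
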